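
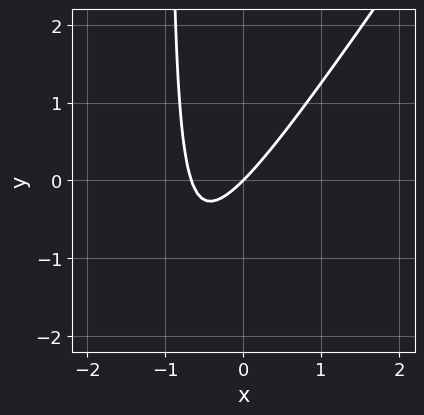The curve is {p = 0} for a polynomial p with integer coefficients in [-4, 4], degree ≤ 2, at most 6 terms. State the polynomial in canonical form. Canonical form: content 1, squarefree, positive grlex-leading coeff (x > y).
3*x^2 - 2*x*y + 2*x - 2*y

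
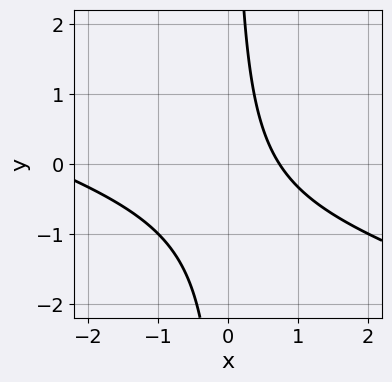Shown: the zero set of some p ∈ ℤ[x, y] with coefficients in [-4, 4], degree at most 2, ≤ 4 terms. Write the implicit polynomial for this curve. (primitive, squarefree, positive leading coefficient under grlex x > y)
1. Degree: the shape is more complex than any degree-1 curve, so deg p = 2.
2. Reading off the gridlines: it misses every integer gridline on the y-axis.
3. Assembling these constraints gives the stated polynomial.

x^2 + 3*x*y + 2*x - 2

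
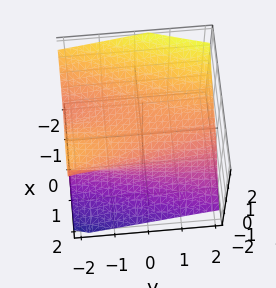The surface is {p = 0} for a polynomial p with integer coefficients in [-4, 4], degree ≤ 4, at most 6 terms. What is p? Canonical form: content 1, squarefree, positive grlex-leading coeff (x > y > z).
The degree is 3 — a generic line meets the surface in up to 3 points.
Reading off the gridlines: one x-axis crossing is at x = 1; the surface avoids every integer y-axis point in the box.
Together with the visible shape, these determine p as stated.

2*x^3 + 2*x*y*z + 3*z^3 - 2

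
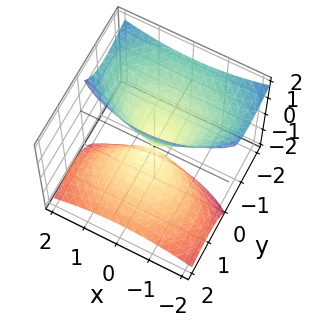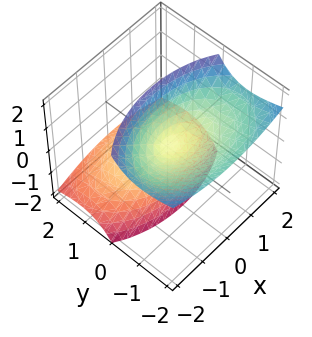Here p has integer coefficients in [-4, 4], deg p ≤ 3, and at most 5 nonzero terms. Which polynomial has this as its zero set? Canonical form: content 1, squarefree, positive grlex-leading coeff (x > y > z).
x^2 + 2*y^2 + 3*y*z - z^2

There are 2 components. Treating them together as one polynomial.
The degree is 2 — no degree-1 surface has this shape.
Checking where it meets the axes: one z-axis crossing is at z = 0; it crosses the x-axis at the gridline x = 0.
Putting this together gives p.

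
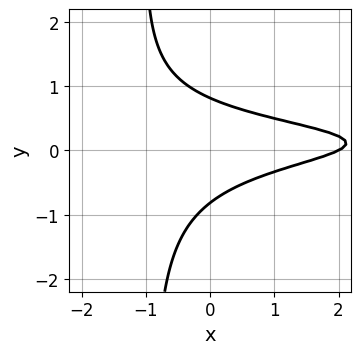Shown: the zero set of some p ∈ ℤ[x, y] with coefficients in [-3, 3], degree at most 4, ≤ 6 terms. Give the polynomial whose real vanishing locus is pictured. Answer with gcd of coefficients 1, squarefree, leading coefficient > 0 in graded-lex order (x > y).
3*x*y^2 - x*y + 3*y^2 + x - 2

1. The degree is 3 — no degree-2 curve has this shape.
2. Reading off the gridlines: it crosses the x-axis at the gridline x = 2.
3. Assembling these constraints gives the stated polynomial.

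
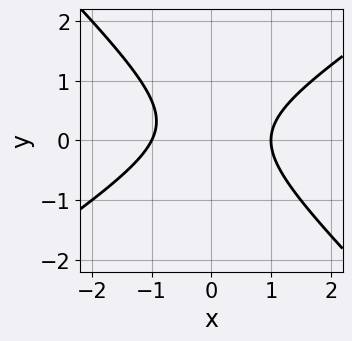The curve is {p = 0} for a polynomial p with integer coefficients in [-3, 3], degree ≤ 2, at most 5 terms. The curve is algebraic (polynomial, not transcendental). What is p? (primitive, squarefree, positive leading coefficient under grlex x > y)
First, degree: a generic line meets the curve in up to 2 points, so deg p = 2.
Then, from the axis intercepts and sections: the curve avoids every integer y-axis point in the box; among the integer gridlines, it crosses the x-axis at x ∈ {-1, 1}.
Finally, putting this together gives p.

2*x^2 - x*y - 3*y^2 + y - 2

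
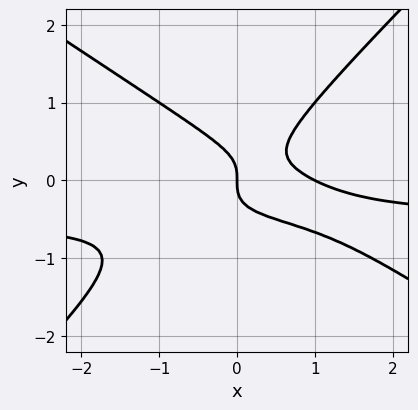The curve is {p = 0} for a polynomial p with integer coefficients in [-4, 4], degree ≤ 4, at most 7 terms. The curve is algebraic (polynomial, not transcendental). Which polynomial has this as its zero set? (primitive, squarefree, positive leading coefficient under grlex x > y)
2*x^2*y + x*y^2 - 3*y^3 + x^2 - x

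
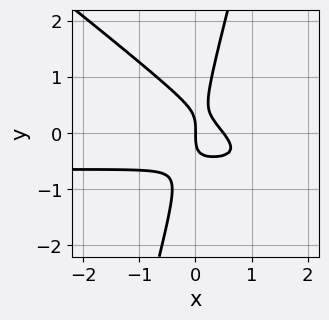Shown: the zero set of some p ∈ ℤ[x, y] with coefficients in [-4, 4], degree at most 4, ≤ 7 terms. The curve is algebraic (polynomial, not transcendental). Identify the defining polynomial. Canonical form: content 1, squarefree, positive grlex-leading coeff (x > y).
3*x^2*y + 3*x*y^2 - y^3 + 2*x^2 - x

(a) The degree is 3 — a generic line meets the curve in up to 3 points.
(b) Observable constraints: it meets the y-axis at y = 0 (among the integer gridlines); it crosses the x-axis at the gridline x = 0.
(c) Assembling these constraints gives the stated polynomial.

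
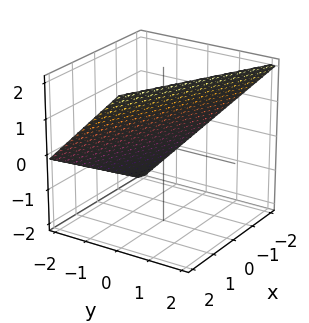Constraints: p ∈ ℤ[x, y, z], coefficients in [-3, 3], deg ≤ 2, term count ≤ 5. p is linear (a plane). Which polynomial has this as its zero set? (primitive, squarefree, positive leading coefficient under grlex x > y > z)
First, deg p = 1. Every cross-section is a straight line — this is a plane.
Next, against the integer gridlines: it meets the z-axis at z = 1 (among the integer gridlines); one y-axis crossing is at y = -1; it meets the x-axis at x = -2 (among the integer gridlines).
Finally, putting this together gives p.

x + 2*y - 2*z + 2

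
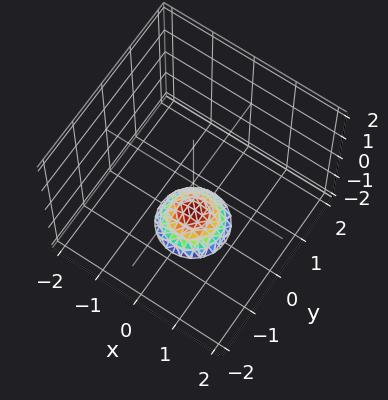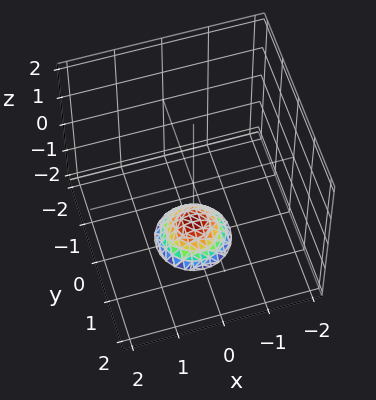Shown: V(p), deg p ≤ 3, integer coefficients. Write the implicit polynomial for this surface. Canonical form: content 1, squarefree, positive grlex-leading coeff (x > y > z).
1. Degree: no degree-1 surface has this shape, so deg p = 2.
2. Symmetries: the surface is invariant under rotation about z: p = q(x² + y², z).
3. From the visible intercepts: a circular section at z = -2 has radius between 0 and 1; no y-intercept at any integer in the box; it misses every integer gridline on the x-axis.
4. Putting this together gives p.

2*x^2 + 2*y^2 + 2*z + 3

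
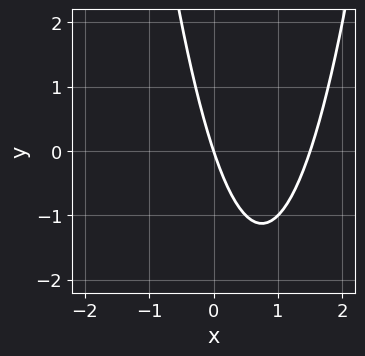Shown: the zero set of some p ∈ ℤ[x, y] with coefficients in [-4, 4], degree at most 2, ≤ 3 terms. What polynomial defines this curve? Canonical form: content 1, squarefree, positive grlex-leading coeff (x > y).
2*x^2 - 3*x - y

Degree: a generic line meets the curve in up to 2 points, so deg p = 2.
From the visible intercepts: one x-axis crossing is at x = 0; one y-axis crossing is at y = 0.
Assembling these constraints gives the stated polynomial.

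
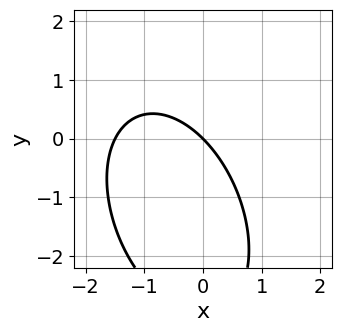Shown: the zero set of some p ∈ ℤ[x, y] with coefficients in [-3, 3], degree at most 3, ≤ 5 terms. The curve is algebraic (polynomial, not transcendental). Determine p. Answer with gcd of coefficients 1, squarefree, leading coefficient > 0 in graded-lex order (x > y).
2*x^2 + x*y + y^2 + 3*x + 3*y

First, degree: the shape is more complex than any degree-1 curve, so deg p = 2.
Then, from the axis intercepts and sections: one y-axis crossing is at y = 0; it meets the x-axis at x = 0 (among the integer gridlines).
Finally, putting this together gives p.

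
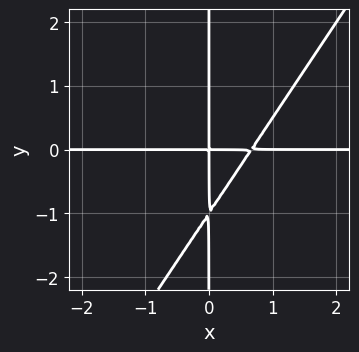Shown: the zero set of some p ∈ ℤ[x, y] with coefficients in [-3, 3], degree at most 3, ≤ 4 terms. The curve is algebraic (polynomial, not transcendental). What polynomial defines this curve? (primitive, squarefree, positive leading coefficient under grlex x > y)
3*x^2*y - 2*x*y^2 - 2*x*y

1. deg p = 3.
2. Observable constraints: every point of the y-axis in the box is on the curve; every point of the x-axis in the box is on the curve.
3. Assembling these constraints gives the stated polynomial.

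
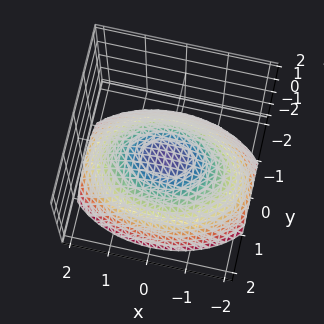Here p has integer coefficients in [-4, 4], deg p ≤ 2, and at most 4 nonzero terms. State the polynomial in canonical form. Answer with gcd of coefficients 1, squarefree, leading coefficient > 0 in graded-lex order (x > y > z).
x^2 + 2*y^2 + 3*z

First, the degree is 2 — a paraboloid; a quadric.
Then, symmetries: mirror symmetry x ↦ −x ⇒ only even powers of x; the y ↦ −y reflection is a symmetry, so y appears only in even powers.
Next, from the axis intercepts and sections: it meets the y-axis at y = 0 (among the integer gridlines); one x-axis crossing is at x = 0.
Finally, matching integer coefficients to the picture gives p.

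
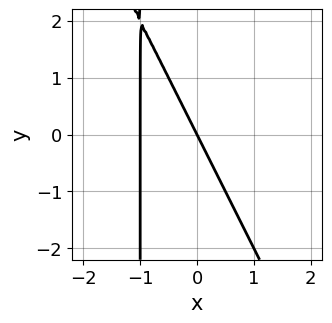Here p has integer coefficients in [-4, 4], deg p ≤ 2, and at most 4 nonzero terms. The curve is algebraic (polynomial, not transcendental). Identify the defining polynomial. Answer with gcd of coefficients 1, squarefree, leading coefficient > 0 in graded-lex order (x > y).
First, the degree is 2 — a generic line meets the curve in up to 2 points.
Next, from the axis intercepts and sections: one y-axis crossing is at y = 0; the x-axis gridline crossings are at x ∈ {-1, 0}.
Finally, matching integer coefficients to the picture gives p.

2*x^2 + x*y + 2*x + y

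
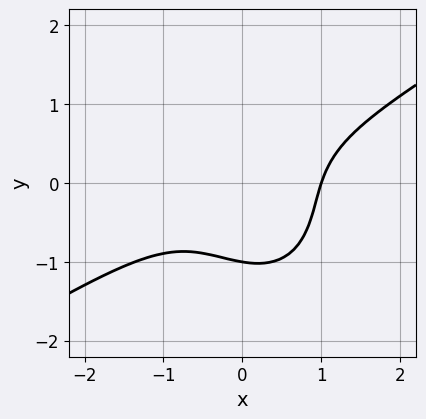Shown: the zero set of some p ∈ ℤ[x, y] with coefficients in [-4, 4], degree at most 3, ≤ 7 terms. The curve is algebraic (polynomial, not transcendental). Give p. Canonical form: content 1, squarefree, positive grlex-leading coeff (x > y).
2*x^3 - 2*x^2*y - x*y^2 - 2*y^3 - 2

1. Degree: the shape is more complex than any degree-2 curve, so deg p = 3.
2. Observable constraints: it meets the y-axis at y = -1 (among the integer gridlines); it crosses the x-axis at the gridline x = 1.
3. Together with the visible shape, these determine p as stated.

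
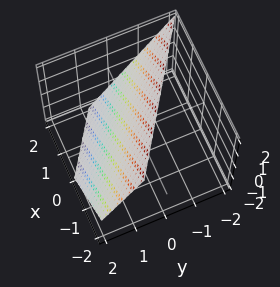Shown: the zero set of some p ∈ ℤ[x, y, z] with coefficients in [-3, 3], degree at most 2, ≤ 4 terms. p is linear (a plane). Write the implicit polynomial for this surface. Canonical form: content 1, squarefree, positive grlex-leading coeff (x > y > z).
2*x + 3*y + 2*z - 2

First, the degree is 1 — the surface is flat (a plane).
Next, from the axis intercepts and sections: one x-axis crossing is at x = 1; it crosses the z-axis at the gridline z = 1.
Finally, these observations pin down the coefficients.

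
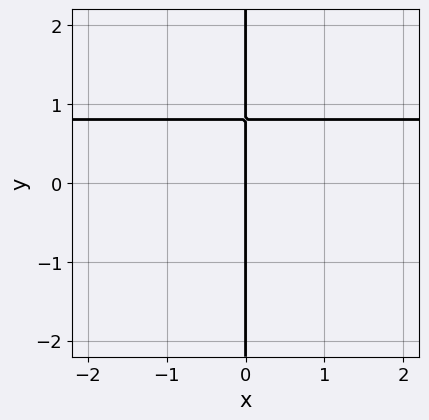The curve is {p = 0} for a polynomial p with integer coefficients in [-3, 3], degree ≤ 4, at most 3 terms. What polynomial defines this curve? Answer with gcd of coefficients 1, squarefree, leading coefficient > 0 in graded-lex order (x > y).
2*x*y^3 + 3*x*y^2 - 3*x

(a) deg p = 4. The shape is more complex than any degree-3 curve.
(b) Against the integer gridlines: the visible y-axis segment lies entirely on the curve; it crosses the x-axis at the gridline x = 0.
(c) The integer polynomial consistent with all of this is the stated p.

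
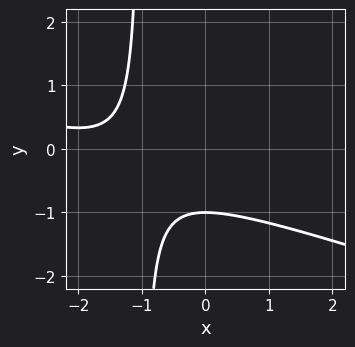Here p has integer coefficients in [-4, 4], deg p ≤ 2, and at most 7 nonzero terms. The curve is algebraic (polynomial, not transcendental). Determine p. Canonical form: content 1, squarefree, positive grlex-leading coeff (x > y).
1. The degree is 2 — a generic line meets the curve in up to 2 points.
2. Against the integer gridlines: the curve avoids every integer x-axis point in the box; one y-axis crossing is at y = -1.
3. Solving for integer coefficients yields p as stated.

x^2 + 3*x*y + 3*x + 3*y + 3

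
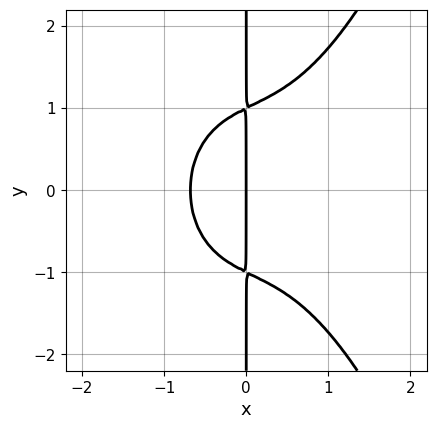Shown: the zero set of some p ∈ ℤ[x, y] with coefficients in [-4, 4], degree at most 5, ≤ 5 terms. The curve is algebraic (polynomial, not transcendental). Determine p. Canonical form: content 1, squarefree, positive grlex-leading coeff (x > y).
First, degree: a generic line meets the curve in up to 4 points, so deg p = 4.
Next, symmetries: it's symmetric under y → −y, forcing even powers of y.
Next, checking where it meets the axes: one x-axis crossing is at x = 0; every point of the y-axis in the box is on the curve.
Finally, together with the visible shape, these determine p as stated.

x^4 - x*y^2 + x^2 + x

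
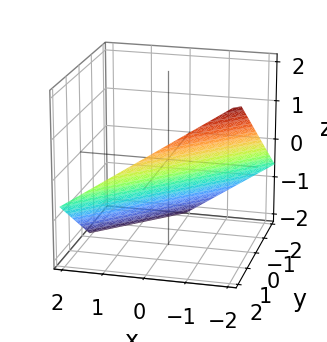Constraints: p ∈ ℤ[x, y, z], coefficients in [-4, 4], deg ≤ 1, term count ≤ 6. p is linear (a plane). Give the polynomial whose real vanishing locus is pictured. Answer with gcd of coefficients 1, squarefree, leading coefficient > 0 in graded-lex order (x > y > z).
The degree is 1 — the surface is flat (a plane).
From the axis intercepts and sections: it crosses the y-axis at the gridline y = 1; it meets the x-axis at x = -1 (among the integer gridlines).
Assembling these constraints gives the stated polynomial.

2*x - 2*y + 3*z + 2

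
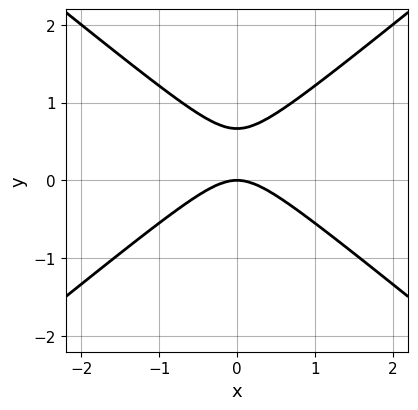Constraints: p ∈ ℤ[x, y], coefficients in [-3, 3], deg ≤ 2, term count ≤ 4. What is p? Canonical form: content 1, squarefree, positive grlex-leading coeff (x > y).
(a) Degree: the shape is more complex than any degree-1 curve, so deg p = 2.
(b) Symmetries: the x ↦ −x reflection is a symmetry, so x appears only in even powers.
(c) From the axis intercepts and sections: it crosses the y-axis at the gridline y = 0; it crosses the x-axis at the gridline x = 0.
(d) Assembling these constraints gives the stated polynomial.

2*x^2 - 3*y^2 + 2*y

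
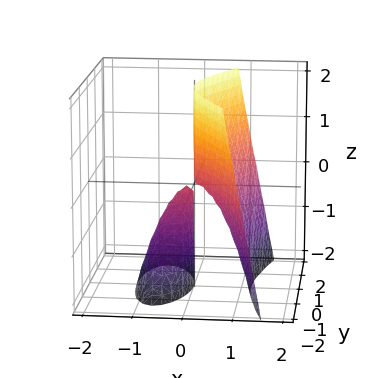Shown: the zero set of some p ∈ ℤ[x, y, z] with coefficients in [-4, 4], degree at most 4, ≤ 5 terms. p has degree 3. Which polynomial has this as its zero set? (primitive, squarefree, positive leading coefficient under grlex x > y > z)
3*x^3 + 2*x*z - y^2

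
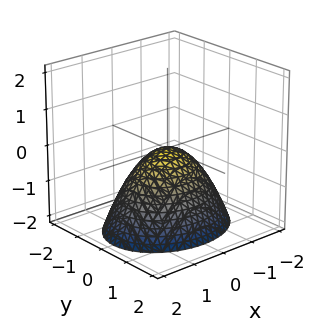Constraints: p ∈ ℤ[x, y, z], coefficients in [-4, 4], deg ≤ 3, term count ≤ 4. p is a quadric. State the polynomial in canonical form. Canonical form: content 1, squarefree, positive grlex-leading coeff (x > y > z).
1. Degree: a paraboloid; a quadric, so deg p = 2.
2. Symmetries: the y ↦ −y reflection is a symmetry, so y appears only in even powers; it's symmetric under x → −x, forcing even powers of x.
3. Checking where it meets the axes: it meets the z-axis at z = 0 (among the integer gridlines); it crosses the y-axis at the gridline y = 0; it meets the x-axis at x = 0 (among the integer gridlines).
4. Fitting integer coefficients to these (and the overall shape) gives p.

2*x^2 + 3*y^2 + 3*z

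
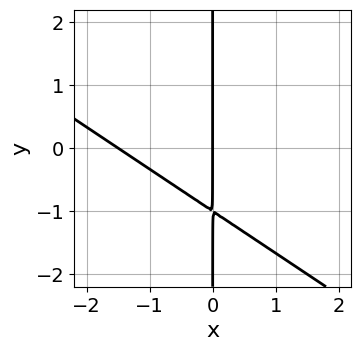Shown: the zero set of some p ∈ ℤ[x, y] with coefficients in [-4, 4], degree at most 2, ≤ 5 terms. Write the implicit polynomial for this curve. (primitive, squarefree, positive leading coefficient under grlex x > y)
2*x^2 + 3*x*y + 3*x

1. deg p = 2. No degree-1 curve has this shape.
2. Observable constraints: every point of the y-axis in the box is on the curve; one x-axis crossing is at x = 0.
3. Assembling these constraints gives the stated polynomial.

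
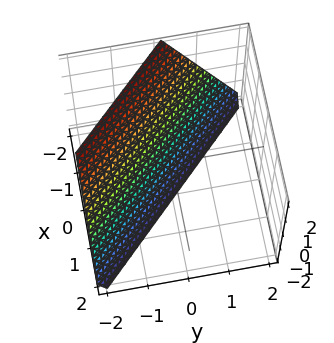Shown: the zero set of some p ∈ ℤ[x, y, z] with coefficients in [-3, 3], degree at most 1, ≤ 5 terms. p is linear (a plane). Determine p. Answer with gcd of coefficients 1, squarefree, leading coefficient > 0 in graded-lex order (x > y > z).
2*x + 2*y + z + 2

deg p = 1.
From the visible intercepts: it meets the z-axis at z = -2 (among the integer gridlines); it crosses the y-axis at the gridline y = -1; it meets the x-axis at x = -1 (among the integer gridlines).
Putting this together gives p.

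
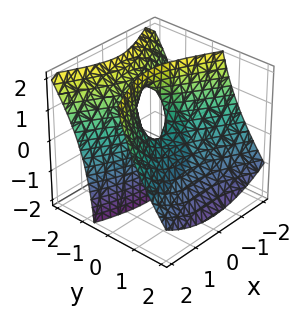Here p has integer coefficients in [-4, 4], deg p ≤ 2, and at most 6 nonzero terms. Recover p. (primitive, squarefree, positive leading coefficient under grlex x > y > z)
x^2 - 3*y^2 - 3*y*z - z

(a) deg p = 2. A generic line meets the surface in up to 2 points.
(b) From the visible intercepts: it crosses the y-axis at the gridline y = 0; it crosses the z-axis at the gridline z = 0.
(c) Matching integer coefficients to the picture gives p.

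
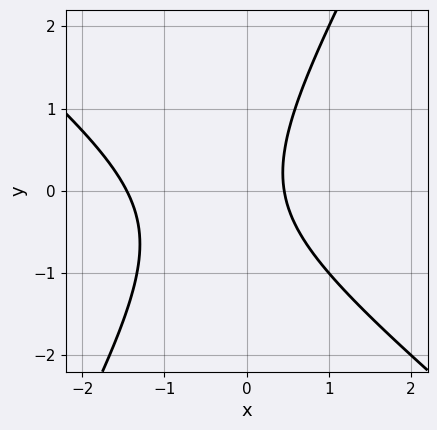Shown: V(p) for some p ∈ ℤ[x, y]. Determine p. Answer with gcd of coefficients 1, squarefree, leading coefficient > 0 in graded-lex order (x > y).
(a) The degree is 2 — a generic line meets the curve in up to 2 points.
(b) Against the integer gridlines: the curve avoids every integer y-axis point in the box.
(c) Assembling these constraints gives the stated polynomial.

3*x^2 + 2*x*y - 2*y^2 + 3*x - 2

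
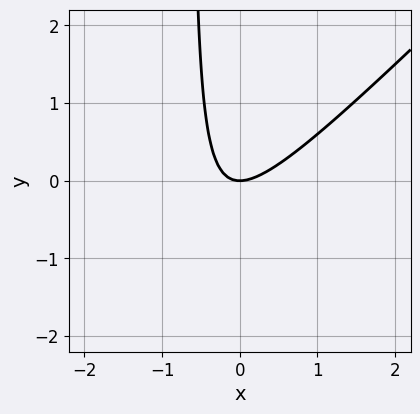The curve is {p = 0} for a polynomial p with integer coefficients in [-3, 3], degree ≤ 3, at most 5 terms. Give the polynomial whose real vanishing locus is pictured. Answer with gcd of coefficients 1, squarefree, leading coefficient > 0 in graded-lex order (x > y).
3*x^2 - 3*x*y - 2*y

deg p = 2. The shape is more complex than any degree-1 curve.
Observable constraints: it crosses the x-axis at the gridline x = 0; it crosses the y-axis at the gridline y = 0.
Solving for integer coefficients yields p as stated.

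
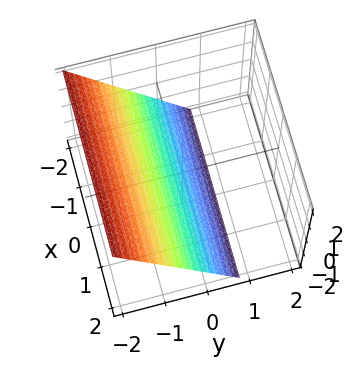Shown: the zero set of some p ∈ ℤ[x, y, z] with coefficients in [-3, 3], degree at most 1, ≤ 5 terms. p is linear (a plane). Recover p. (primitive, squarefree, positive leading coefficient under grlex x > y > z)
3*y + 2*z + 2

1. Degree: the surface is flat (a plane), so deg p = 1.
2. Reading off the gridlines: it crosses the z-axis at the gridline z = -1; the surface avoids every integer x-axis point in the box.
3. The integer polynomial consistent with all of this is the stated p.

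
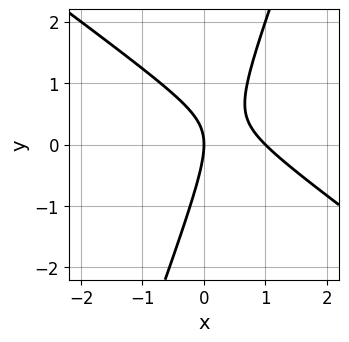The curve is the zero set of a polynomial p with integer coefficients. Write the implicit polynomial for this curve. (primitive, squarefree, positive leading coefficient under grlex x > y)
First, deg p = 2. No degree-1 curve has this shape.
Then, from the axis intercepts and sections: it meets the y-axis at y = 0 (among the integer gridlines); among the integer gridlines, it crosses the x-axis at x ∈ {0, 1}.
Finally, solving for integer coefficients yields p as stated.

2*x^2 + 2*x*y - y^2 - 2*x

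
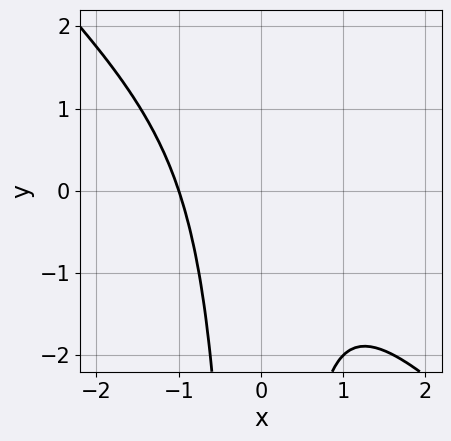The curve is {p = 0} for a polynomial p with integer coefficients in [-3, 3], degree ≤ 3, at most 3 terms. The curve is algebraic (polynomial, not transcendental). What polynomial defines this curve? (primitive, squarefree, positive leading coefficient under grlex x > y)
The degree is 3 — no degree-2 curve has this shape.
Reading off the gridlines: no y-intercept at any integer in the box; it crosses the x-axis at the gridline x = -1.
Together with the visible shape, these determine p as stated.

x^3 + x^2*y + 1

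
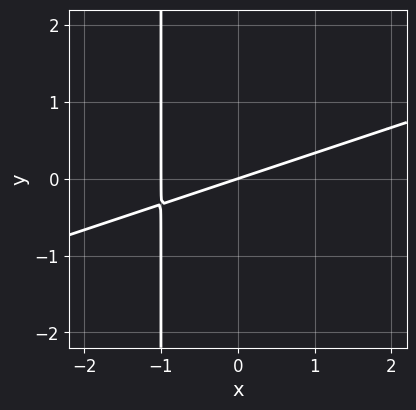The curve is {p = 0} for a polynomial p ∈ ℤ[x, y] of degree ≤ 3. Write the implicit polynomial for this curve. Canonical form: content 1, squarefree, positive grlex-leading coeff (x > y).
(a) Degree: a generic line meets the curve in up to 2 points, so deg p = 2.
(b) Against the integer gridlines: among the integer gridlines, it crosses the x-axis at x ∈ {-1, 0}; one y-axis crossing is at y = 0.
(c) Together with the visible shape, these determine p as stated.

x^2 - 3*x*y + x - 3*y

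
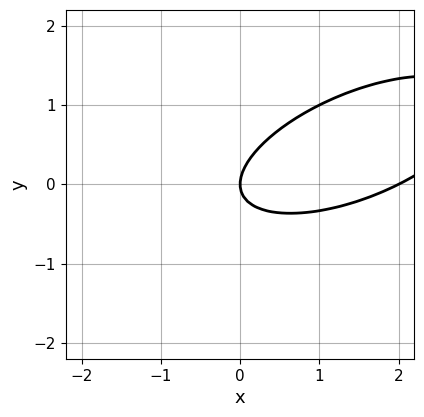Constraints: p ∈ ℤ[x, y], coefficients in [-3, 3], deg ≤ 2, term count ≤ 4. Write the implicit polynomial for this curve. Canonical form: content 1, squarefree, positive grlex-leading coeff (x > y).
1. The degree is 2 — the shape is more complex than any degree-1 curve.
2. From the axis intercepts and sections: the x-axis gridline crossings are at x ∈ {0, 2}; it meets the y-axis at y = 0 (among the integer gridlines).
3. Fitting integer coefficients to these (and the overall shape) gives p.

x^2 - 2*x*y + 3*y^2 - 2*x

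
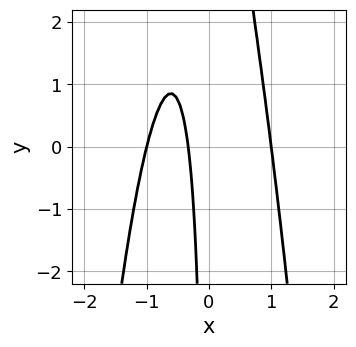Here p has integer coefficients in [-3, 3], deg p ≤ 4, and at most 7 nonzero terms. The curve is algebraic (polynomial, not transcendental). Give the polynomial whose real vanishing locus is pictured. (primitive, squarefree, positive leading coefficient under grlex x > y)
First, degree: no degree-2 curve has this shape, so deg p = 3.
Next, reading off the gridlines: the curve avoids every integer y-axis point in the box; among the integer gridlines, it crosses the x-axis at x ∈ {-1, 1}.
Finally, the integer polynomial consistent with all of this is the stated p.

3*x^3 + x^2 + x*y - 3*x - 1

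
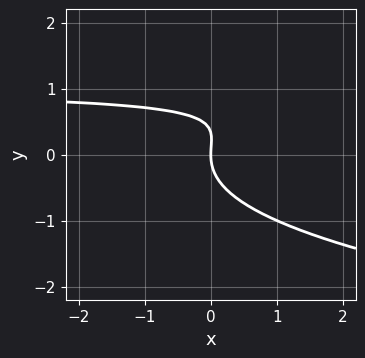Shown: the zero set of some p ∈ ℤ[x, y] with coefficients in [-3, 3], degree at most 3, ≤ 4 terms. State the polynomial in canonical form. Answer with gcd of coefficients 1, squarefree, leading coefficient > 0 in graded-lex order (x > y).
3*y^3 - 2*x*y - y^2 + 2*x

1. The degree is 3 — a generic line meets the curve in up to 3 points.
2. From the visible intercepts: it crosses the x-axis at the gridline x = 0; it meets the y-axis at y = 0 (among the integer gridlines).
3. Assembling these constraints gives the stated polynomial.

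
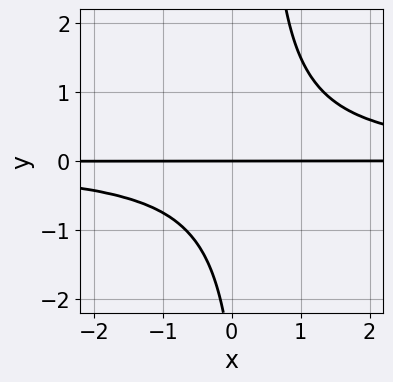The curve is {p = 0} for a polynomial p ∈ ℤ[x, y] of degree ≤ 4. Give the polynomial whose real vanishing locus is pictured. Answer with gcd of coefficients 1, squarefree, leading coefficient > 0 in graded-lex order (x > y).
(a) deg p = 3. A generic line meets the curve in up to 3 points.
(b) Checking where it meets the axes: one y-axis crossing is at y = 0; every point of the x-axis in the box is on the curve.
(c) Together with the visible shape, these determine p as stated.

3*x*y^2 - y^2 - 3*y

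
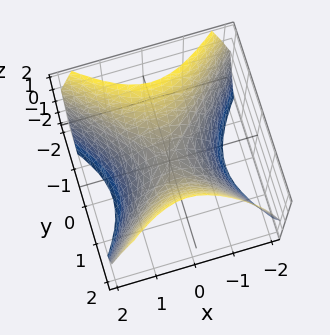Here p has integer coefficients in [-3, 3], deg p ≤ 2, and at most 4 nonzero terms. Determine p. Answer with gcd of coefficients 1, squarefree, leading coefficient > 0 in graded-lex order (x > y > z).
x^2 - y^2 + z

First, the degree is 2 — a saddle surface; a quadric.
Then, symmetries: it's symmetric under x → −x, forcing even powers of x; the y ↦ −y reflection is a symmetry, so y appears only in even powers.
Next, reading off the gridlines: it meets the x-axis at x = 0 (among the integer gridlines); it crosses the z-axis at the gridline z = 0; one y-axis crossing is at y = 0.
Finally, solving for integer coefficients yields p as stated.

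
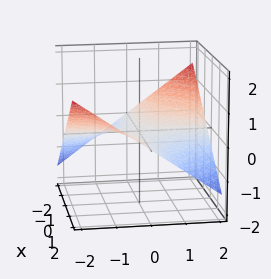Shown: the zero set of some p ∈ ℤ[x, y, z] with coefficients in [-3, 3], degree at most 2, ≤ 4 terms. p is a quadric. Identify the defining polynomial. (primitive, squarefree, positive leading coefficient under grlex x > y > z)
x*y + 3*z

1. Degree: a saddle surface; a quadric, so deg p = 2.
2. Observable constraints: every point of the y-axis in the box is on the surface; every point of the x-axis in the box is on the surface; it crosses the z-axis at the gridline z = 0.
3. These observations pin down the coefficients.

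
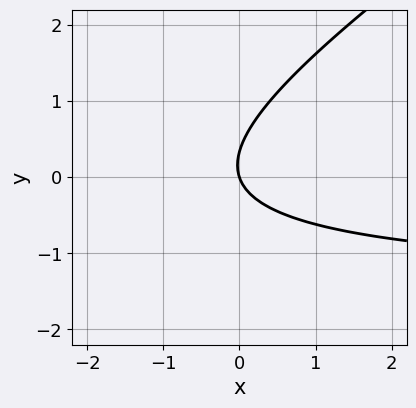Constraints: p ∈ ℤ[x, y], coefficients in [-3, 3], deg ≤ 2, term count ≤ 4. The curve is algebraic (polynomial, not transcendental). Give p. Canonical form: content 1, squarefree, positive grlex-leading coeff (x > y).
2*x*y - 3*y^2 + 3*x + y

First, deg p = 2.
Then, reading off the gridlines: one y-axis crossing is at y = 0; one x-axis crossing is at x = 0.
Finally, solving for integer coefficients yields p as stated.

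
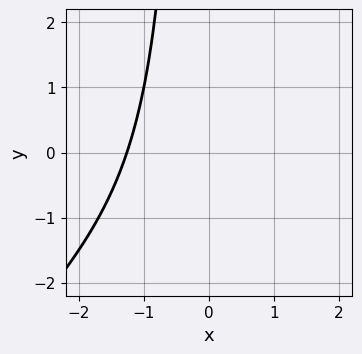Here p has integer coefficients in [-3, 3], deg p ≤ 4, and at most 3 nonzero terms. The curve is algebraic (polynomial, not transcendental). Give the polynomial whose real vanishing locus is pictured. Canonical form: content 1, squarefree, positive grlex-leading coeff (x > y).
1. Degree: the shape is more complex than any degree-2 curve, so deg p = 3.
2. Observable constraints: it misses every integer gridline on the y-axis.
3. Putting this together gives p.

x^3 - x^2*y + 2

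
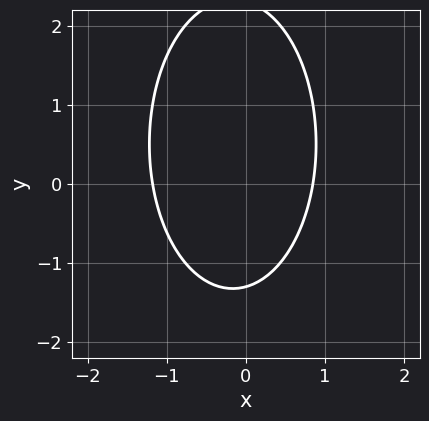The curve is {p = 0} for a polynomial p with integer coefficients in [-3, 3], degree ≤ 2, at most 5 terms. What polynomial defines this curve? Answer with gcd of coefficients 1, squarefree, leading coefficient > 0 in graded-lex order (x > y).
The degree is 2 — a generic line meets the curve in up to 2 points.
The integer polynomial consistent with all of this is the stated p.

3*x^2 + y^2 + x - y - 3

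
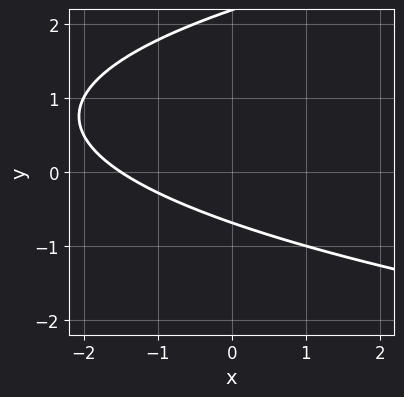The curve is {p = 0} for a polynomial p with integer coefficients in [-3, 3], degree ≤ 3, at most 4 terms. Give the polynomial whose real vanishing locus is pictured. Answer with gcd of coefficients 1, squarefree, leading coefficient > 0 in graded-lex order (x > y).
2*y^2 - 2*x - 3*y - 3

First, degree: the shape is more complex than any degree-1 curve, so deg p = 2.
Finally, solving for integer coefficients yields p as stated.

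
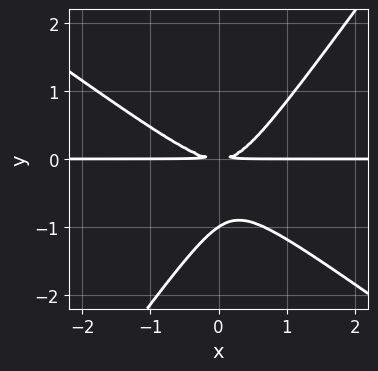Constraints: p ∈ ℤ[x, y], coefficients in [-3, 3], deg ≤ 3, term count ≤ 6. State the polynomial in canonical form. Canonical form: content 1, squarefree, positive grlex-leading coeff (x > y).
deg p = 3.
From the visible intercepts: it crosses the y-axis at the gridline y = -1; every point of the x-axis in the box is on the curve.
The integer polynomial consistent with all of this is the stated p.

3*x^2*y + 2*x*y^2 - 3*y^3 - 3*y^2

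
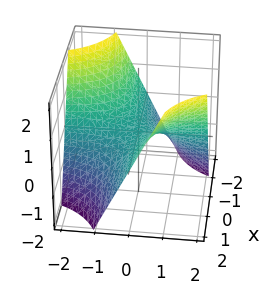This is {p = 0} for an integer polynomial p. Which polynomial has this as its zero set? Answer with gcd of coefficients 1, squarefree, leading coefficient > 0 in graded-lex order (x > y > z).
Degree: a saddle surface; a quadric, so deg p = 2.
Against the integer gridlines: it meets the z-axis at z = 0 (among the integer gridlines); every point of the x-axis in the box is on the surface.
The integer polynomial consistent with all of this is the stated p. Check: (0, 2, 0) on the y-axis lies on the surface, and p(0, 2, 0) = 0. ✓

x*y - z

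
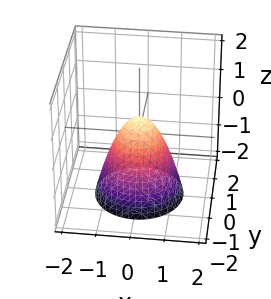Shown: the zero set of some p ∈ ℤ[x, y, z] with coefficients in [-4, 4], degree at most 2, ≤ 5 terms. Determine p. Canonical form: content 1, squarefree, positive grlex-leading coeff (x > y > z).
3*x^2 + 3*y^2 + 2*z - 1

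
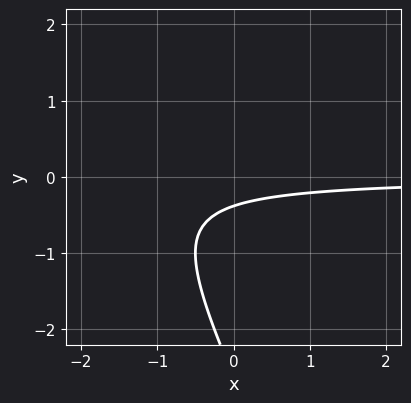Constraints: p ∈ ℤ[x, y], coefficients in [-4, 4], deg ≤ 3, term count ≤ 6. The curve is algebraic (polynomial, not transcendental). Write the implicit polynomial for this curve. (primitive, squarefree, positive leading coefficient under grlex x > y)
2*x*y + y^2 + 3*y + 1

Degree: a generic line meets the curve in up to 2 points, so deg p = 2.
Reading off the gridlines: no x-intercept at any integer in the box.
These observations pin down the coefficients.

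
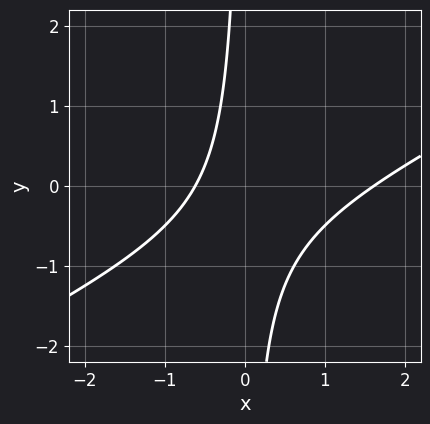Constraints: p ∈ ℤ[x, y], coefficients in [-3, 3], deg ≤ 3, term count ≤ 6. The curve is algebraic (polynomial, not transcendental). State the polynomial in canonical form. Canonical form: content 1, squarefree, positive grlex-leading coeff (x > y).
1. The degree is 2 — the shape is more complex than any degree-1 curve.
2. Checking where it meets the axes: it misses every integer gridline on the y-axis.
3. These observations pin down the coefficients.

x^2 - 2*x*y - x - 1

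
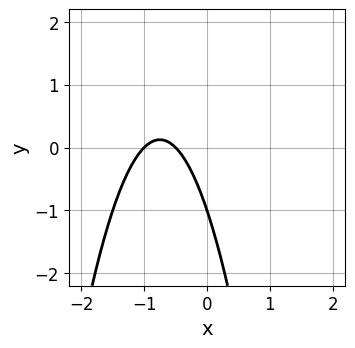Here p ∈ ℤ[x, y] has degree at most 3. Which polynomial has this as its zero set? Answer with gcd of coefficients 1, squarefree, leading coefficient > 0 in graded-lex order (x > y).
2*x^2 + 3*x + y + 1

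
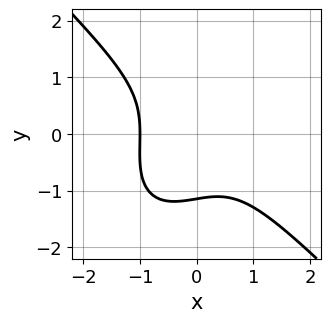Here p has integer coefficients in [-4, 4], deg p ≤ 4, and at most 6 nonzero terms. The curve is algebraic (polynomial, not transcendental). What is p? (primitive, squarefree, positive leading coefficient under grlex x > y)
3*x^3 - x*y^2 + 2*y^3 + 3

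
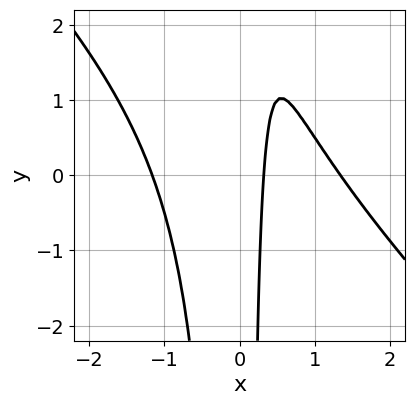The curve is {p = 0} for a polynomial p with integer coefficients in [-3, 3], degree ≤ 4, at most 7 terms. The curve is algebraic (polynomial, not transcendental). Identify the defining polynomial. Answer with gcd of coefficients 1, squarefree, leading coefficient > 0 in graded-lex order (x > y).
First, the degree is 3 — a generic line meets the curve in up to 3 points.
Next, against the integer gridlines: it misses every integer gridline on the y-axis.
Finally, putting this together gives p.

2*x^3 + 2*x^2*y - x^2 - 3*x + 1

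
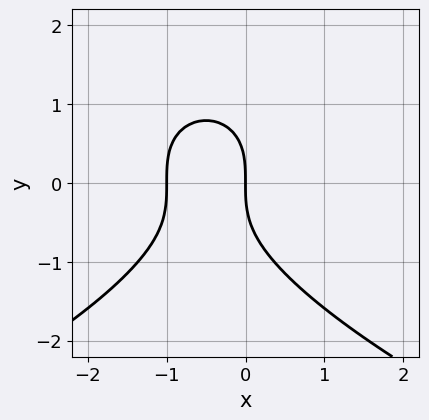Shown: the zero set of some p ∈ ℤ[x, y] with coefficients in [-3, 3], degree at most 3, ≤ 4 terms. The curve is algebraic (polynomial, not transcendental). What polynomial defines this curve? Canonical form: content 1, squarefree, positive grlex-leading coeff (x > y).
1. The degree is 3 — a generic line meets the curve in up to 3 points.
2. From the visible intercepts: the x-axis gridline crossings are at x ∈ {-1, 0}; it meets the y-axis at y = 0 (among the integer gridlines).
3. These observations pin down the coefficients.

y^3 + 2*x^2 + 2*x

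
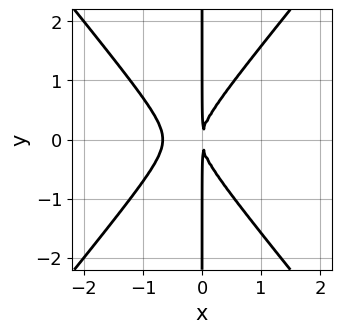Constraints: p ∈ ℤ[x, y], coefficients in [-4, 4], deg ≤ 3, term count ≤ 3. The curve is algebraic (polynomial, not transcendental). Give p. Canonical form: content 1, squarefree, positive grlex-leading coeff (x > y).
(a) deg p = 3.
(b) Symmetries: mirror symmetry y ↦ −y ⇒ only even powers of y.
(c) From the axis intercepts and sections: the visible y-axis segment lies entirely on the curve.
(d) Fitting integer coefficients to these (and the overall shape) gives p.

3*x^3 - 2*x*y^2 + 2*x^2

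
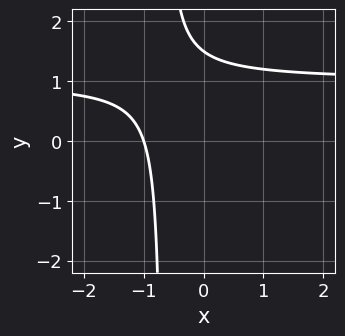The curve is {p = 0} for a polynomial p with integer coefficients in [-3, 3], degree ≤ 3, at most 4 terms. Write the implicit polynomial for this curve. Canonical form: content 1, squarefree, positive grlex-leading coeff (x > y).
(a) Degree: a generic line meets the curve in up to 2 points, so deg p = 2.
(b) From the visible intercepts: it meets the x-axis at x = -1 (among the integer gridlines).
(c) Together with the visible shape, these determine p as stated.

3*x*y - 3*x + 2*y - 3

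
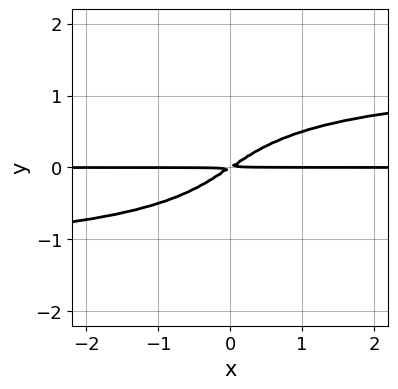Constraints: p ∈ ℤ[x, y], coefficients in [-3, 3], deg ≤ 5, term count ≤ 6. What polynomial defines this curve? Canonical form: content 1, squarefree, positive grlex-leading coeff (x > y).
deg p = 4. A generic line meets the curve in up to 4 points.
From the visible intercepts: every point of the x-axis in the box is on the curve.
Putting this together gives p.

x*y^3 + 2*y^4 - 2*x*y + 3*y^2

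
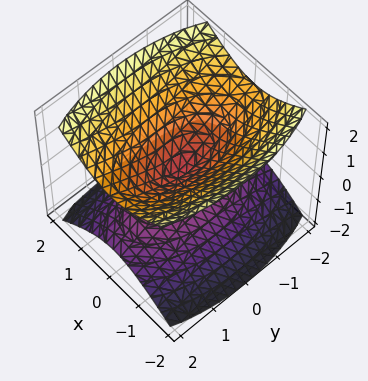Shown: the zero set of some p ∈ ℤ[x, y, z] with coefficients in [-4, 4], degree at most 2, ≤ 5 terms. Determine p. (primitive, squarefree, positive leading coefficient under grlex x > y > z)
3*x^2 + y^2 - 3*z^2

1. There are 2 components.
2. deg p = 2.
3. Symmetries: the y ↦ −y reflection is a symmetry, so y appears only in even powers; it's symmetric under x → −x, forcing even powers of x; the z ↦ −z reflection is a symmetry, so z appears only in even powers.
4. Checking where it meets the axes: it crosses the x-axis at the gridline x = 0; it meets the z-axis at z = 0 (among the integer gridlines); it meets the y-axis at y = 0 (among the integer gridlines).
5. Fitting integer coefficients to these (and the overall shape) gives p.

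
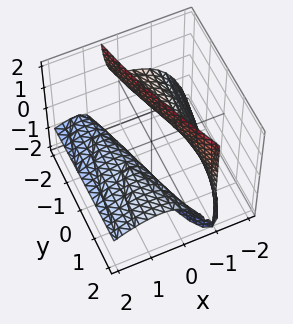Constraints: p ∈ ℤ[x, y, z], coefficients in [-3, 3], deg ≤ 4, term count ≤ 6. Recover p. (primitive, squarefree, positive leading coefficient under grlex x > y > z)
1. deg p = 3. The shape is more complex than any degree-2 surface.
2. Observable constraints: the surface avoids every integer y-axis point in the box; the surface avoids every integer z-axis point in the box; it meets the x-axis at x = -1 (among the integer gridlines).
3. Fitting integer coefficients to these (and the overall shape) gives p.

x^3 + x^2*z + 3*x*z + y*z + 1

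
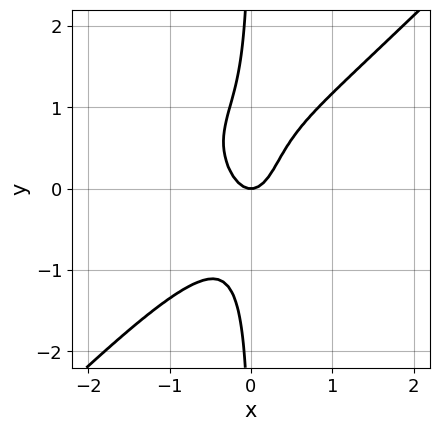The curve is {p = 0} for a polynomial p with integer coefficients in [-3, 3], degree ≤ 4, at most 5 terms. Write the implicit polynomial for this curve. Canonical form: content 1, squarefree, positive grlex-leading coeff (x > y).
The degree is 4 — a generic line meets the curve in up to 4 points.
Checking where it meets the axes: one x-axis crossing is at x = 0; it meets the y-axis at y = 0 (among the integer gridlines).
These observations pin down the coefficients.

3*x^4 - 3*x*y^3 + 3*x^2 - y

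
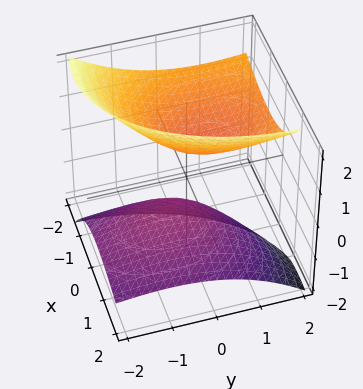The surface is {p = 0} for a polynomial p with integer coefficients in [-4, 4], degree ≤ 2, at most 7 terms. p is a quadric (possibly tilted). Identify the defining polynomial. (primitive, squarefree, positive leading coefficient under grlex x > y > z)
2*x^2 + 3*x*z + y^2 - 2*y*z - 2*z^2 + 1

(a) I count 2 distinct pieces.
(b) deg p = 2.
(c) Checking where it meets the axes: no y-intercept at any integer in the box; no x-intercept at any integer in the box.
(d) The integer polynomial consistent with all of this is the stated p.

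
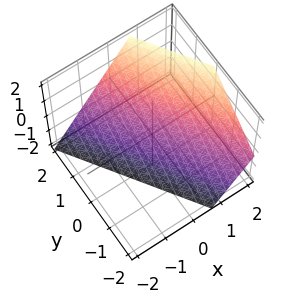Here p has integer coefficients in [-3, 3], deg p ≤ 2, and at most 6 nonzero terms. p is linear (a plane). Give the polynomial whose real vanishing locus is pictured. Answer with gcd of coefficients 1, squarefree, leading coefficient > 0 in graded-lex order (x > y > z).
3*x + 2*y - 2*z - 2

First, degree: every cross-section is a straight line — this is a plane, so deg p = 1.
Then, against the integer gridlines: one y-axis crossing is at y = 1; one z-axis crossing is at z = -1.
Finally, putting this together gives p.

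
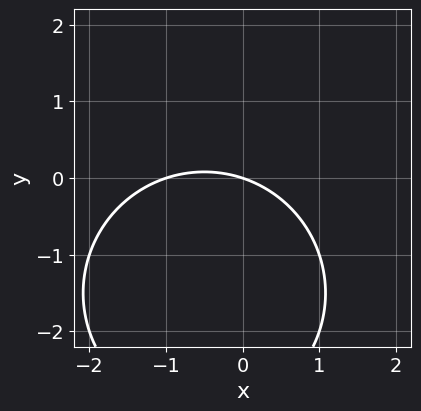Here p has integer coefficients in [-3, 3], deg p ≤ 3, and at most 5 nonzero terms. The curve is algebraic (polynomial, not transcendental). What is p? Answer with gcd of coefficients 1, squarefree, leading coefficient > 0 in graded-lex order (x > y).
x^2 + y^2 + x + 3*y

First, the degree is 2 — a generic line meets the curve in up to 2 points.
Then, checking where it meets the axes: the x-axis gridline crossings are at x ∈ {-1, 0}; it crosses the y-axis at the gridline y = 0.
Finally, these observations pin down the coefficients.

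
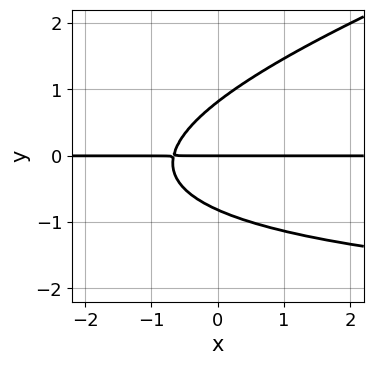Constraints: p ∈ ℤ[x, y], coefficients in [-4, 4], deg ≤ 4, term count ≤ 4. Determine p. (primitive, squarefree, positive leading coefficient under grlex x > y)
(a) Degree: the shape is more complex than any degree-2 curve, so deg p = 3.
(b) Against the integer gridlines: it meets the y-axis at y = 0 (among the integer gridlines); every point of the x-axis in the box is on the curve.
(c) Assembling these constraints gives the stated polynomial.

x*y^2 - 3*y^3 + 3*x*y + 2*y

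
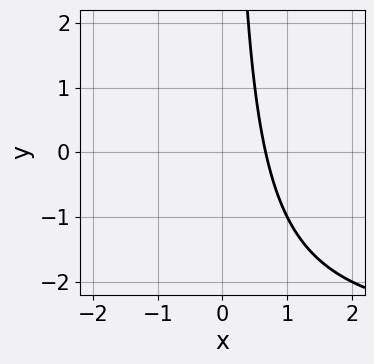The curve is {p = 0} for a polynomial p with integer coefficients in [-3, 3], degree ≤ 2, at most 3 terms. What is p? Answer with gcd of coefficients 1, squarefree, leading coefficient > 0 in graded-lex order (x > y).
x*y + 3*x - 2

(a) The degree is 2 — a generic line meets the curve in up to 2 points.
(b) Checking where it meets the axes: it misses every integer gridline on the y-axis.
(c) Assembling these constraints gives the stated polynomial.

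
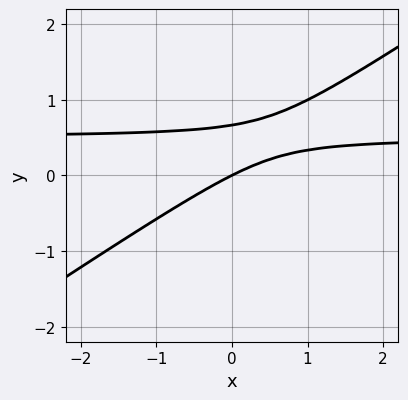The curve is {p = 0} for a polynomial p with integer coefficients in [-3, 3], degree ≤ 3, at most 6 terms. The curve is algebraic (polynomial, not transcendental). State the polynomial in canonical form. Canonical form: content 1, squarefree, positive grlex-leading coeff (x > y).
1. The degree is 2 — no degree-1 curve has this shape.
2. Reading off the gridlines: one y-axis crossing is at y = 0; it crosses the x-axis at the gridline x = 0.
3. Putting this together gives p.

2*x*y - 3*y^2 - x + 2*y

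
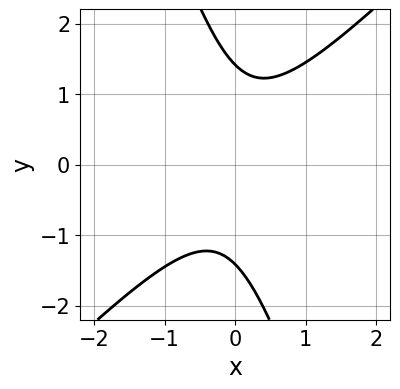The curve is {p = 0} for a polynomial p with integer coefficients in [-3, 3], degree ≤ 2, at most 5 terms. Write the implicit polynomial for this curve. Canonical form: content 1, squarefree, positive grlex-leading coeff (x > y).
(a) Degree: the shape is more complex than any degree-1 curve, so deg p = 2.
(b) From the axis intercepts and sections: the curve avoids every integer x-axis point in the box.
(c) Together with the visible shape, these determine p as stated.

3*x^2 - 2*x*y - y^2 + 2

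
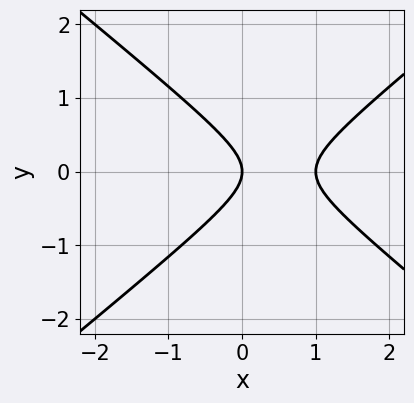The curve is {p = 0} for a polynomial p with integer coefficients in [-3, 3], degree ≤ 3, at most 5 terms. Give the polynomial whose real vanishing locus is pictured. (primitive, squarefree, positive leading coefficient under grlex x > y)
2*x^2 - 3*y^2 - 2*x

First, degree: the shape is more complex than any degree-1 curve, so deg p = 2.
Next, symmetries: it's symmetric under y → −y, forcing even powers of y.
Next, reading off the gridlines: the x-axis gridline crossings are at x ∈ {0, 1}; one y-axis crossing is at y = 0.
Finally, assembling these constraints gives the stated polynomial.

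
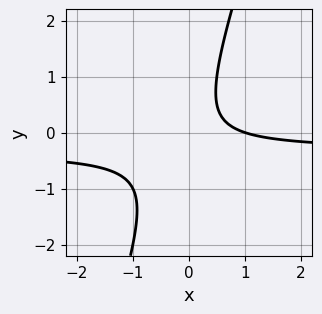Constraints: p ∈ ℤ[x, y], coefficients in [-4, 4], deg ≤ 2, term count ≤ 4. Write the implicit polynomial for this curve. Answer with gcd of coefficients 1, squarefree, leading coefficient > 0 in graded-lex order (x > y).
First, degree: no degree-1 curve has this shape, so deg p = 2.
Next, observable constraints: it crosses the x-axis at the gridline x = 1; it misses every integer gridline on the y-axis.
Finally, assembling these constraints gives the stated polynomial.

3*x*y - y^2 + x - 1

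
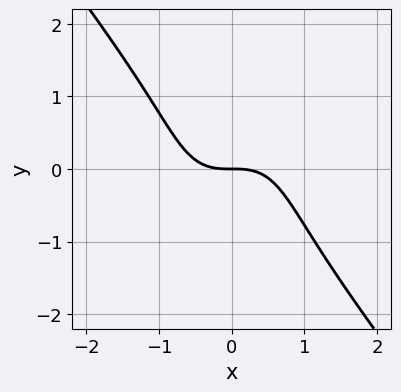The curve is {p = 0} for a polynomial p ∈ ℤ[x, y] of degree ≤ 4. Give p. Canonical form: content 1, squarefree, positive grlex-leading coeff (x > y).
1. Degree: the shape is more complex than any degree-2 curve, so deg p = 3.
2. Checking where it meets the axes: it crosses the y-axis at the gridline y = 0; it meets the x-axis at x = 0 (among the integer gridlines).
3. These observations pin down the coefficients.

2*x^3 + y^3 + 2*y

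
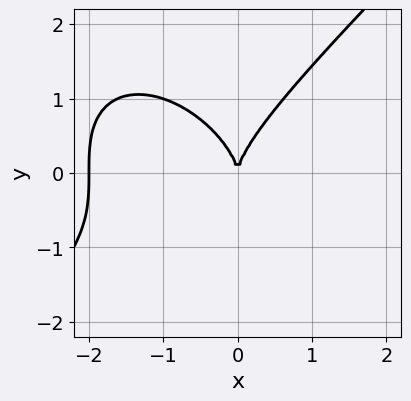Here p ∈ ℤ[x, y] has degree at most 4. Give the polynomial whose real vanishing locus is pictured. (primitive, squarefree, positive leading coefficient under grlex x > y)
The degree is 3 — the shape is more complex than any degree-2 curve.
Observable constraints: among the integer gridlines, it crosses the x-axis at x ∈ {-2, 0}; one y-axis crossing is at y = 0.
Putting this together gives p.

x^3 - y^3 + 2*x^2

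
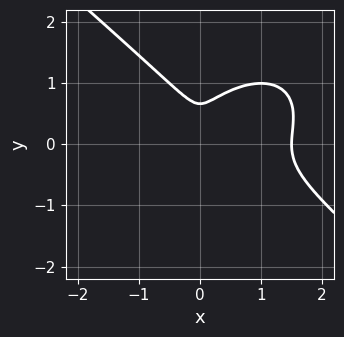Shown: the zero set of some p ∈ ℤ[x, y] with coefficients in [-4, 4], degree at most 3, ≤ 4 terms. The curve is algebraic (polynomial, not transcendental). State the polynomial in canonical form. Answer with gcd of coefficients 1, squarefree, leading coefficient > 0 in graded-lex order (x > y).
2*x^3 + 3*y^3 - 3*x^2 - 2*y^2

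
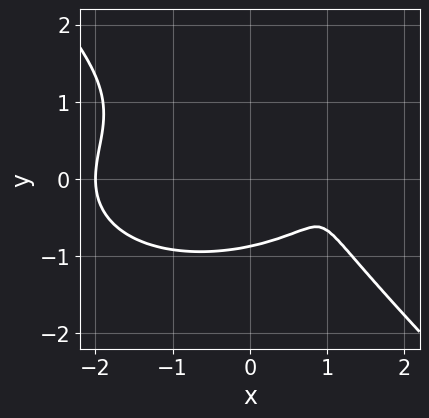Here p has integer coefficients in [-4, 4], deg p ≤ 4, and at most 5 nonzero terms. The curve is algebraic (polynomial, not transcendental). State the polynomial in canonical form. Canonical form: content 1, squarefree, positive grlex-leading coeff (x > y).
x^3 + 2*x*y^2 + 3*y^3 - 3*x + 2

(a) deg p = 3. A generic line meets the curve in up to 3 points.
(b) Observable constraints: one x-axis crossing is at x = -2.
(c) These observations pin down the coefficients.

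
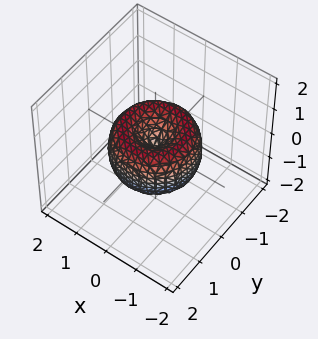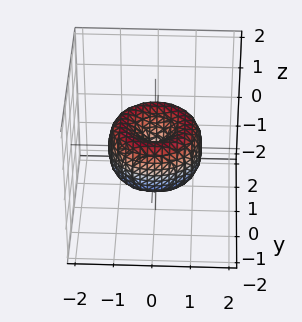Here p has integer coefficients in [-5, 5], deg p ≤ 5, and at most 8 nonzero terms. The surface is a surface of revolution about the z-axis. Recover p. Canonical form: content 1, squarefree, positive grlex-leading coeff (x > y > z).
First, deg p = 4. A generic line meets the surface in up to 4 points.
Next, by symmetry, the surface is invariant under rotation about z: p = q(x² + y², z).
Then, from the axis intercepts and sections: it crosses the y-axis at the gridline y = 0; a circular section at z = 0 has radius between 1 and 2; one x-axis crossing is at x = 0.
Finally, putting this together gives p.

2*x^4 + 4*x^2*y^2 + 2*y^4 - 3*x^2 - 3*y^2 + 2*z^2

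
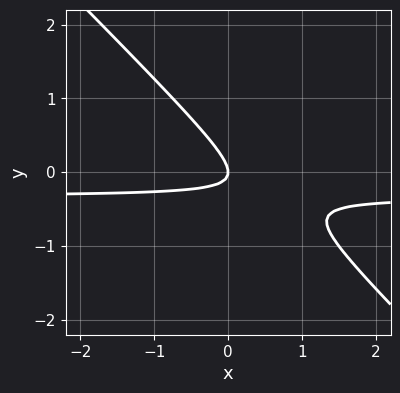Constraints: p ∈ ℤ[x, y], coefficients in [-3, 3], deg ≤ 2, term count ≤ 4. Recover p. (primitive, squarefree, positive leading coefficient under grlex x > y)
Degree: no degree-1 curve has this shape, so deg p = 2.
Against the integer gridlines: it crosses the y-axis at the gridline y = 0; one x-axis crossing is at x = 0.
Assembling these constraints gives the stated polynomial.

3*x*y + 3*y^2 + x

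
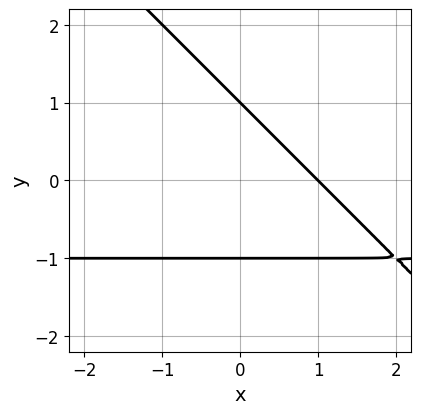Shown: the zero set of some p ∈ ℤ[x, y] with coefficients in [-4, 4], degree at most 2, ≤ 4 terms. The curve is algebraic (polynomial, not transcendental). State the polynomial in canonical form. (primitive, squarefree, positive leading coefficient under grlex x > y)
x*y + y^2 + x - 1

deg p = 2. A generic line meets the curve in up to 2 points.
Observable constraints: among the integer gridlines, it crosses the y-axis at y ∈ {-1, 1}; it crosses the x-axis at the gridline x = 1.
Fitting integer coefficients to these (and the overall shape) gives p.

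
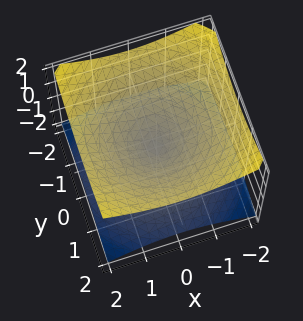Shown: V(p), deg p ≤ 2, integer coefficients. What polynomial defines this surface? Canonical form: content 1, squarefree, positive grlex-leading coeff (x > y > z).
x^2 + y^2 - 2*z^2

1. The degree is 2 — two nappes meeting at a single point; a quadric.
2. Symmetry: the surface is invariant under rotation about z: p = q(x² + y², z); the z ↦ −z reflection is a symmetry, so z appears only in even powers.
3. From the axis intercepts and sections: a circular section at z = 1 has radius between 1 and 2; one x-axis crossing is at x = 0; it meets the z-axis at z = 0 (among the integer gridlines); it crosses the y-axis at the gridline y = 0.
4. Matching integer coefficients to the picture gives p.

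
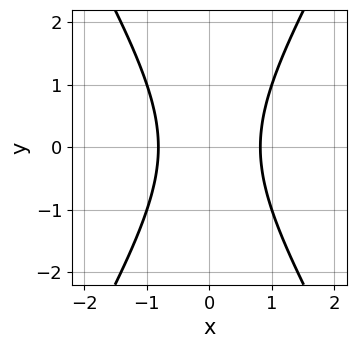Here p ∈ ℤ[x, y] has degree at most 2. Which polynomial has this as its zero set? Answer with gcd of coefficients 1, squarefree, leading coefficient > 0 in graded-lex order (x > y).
3*x^2 - y^2 - 2

(a) deg p = 2. The shape is more complex than any degree-1 curve.
(b) Symmetries: the x ↦ −x reflection is a symmetry, so x appears only in even powers; the y ↦ −y reflection is a symmetry, so y appears only in even powers.
(c) Reading off the gridlines: it misses every integer gridline on the y-axis.
(d) Matching integer coefficients to the picture gives p.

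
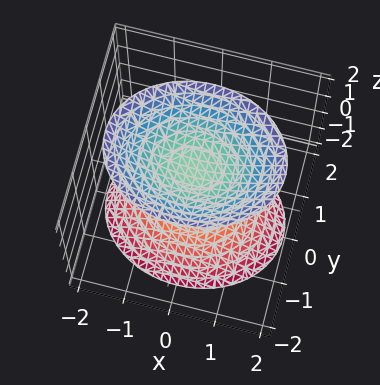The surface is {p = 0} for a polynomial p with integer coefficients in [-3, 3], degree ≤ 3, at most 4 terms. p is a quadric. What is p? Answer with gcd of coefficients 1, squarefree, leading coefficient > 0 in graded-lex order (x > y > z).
2*x^2 + 3*y^2 - 2*z^2 + 2

The picture has 2 separate pieces. They look like related sheets of one shape, so recover p as a whole.
Degree: two separate bowl-shaped sheets opening away from each other; a quadric, so deg p = 2.
Symmetries: mirror symmetry y ↦ −y ⇒ only even powers of y; the z ↦ −z reflection is a symmetry, so z appears only in even powers; mirror symmetry x ↦ −x ⇒ only even powers of x.
Reading off the gridlines: no y-intercept at any integer in the box; no x-intercept at any integer in the box; the z-axis gridline crossings are at z ∈ {-1, 1}.
Together with the visible shape, these determine p as stated.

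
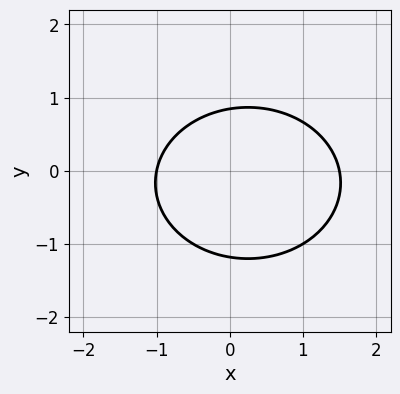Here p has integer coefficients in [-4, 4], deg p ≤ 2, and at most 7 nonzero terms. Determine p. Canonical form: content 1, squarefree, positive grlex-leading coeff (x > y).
1. Degree: the shape is more complex than any degree-1 curve, so deg p = 2.
2. Reading off the gridlines: it meets the x-axis at x = -1 (among the integer gridlines).
3. Fitting integer coefficients to these (and the overall shape) gives p.

2*x^2 + 3*y^2 - x + y - 3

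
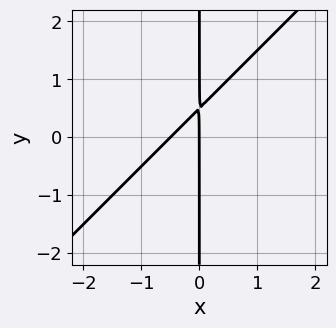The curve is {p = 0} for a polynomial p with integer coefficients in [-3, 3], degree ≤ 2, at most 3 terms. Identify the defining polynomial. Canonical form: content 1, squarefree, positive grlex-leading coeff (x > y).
2*x^2 - 2*x*y + x

First, degree: a generic line meets the curve in up to 2 points, so deg p = 2.
Next, from the visible intercepts: it crosses the x-axis at the gridline x = 0; every point of the y-axis in the box is on the curve.
Finally, fitting integer coefficients to these (and the overall shape) gives p.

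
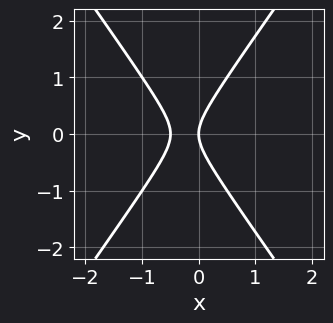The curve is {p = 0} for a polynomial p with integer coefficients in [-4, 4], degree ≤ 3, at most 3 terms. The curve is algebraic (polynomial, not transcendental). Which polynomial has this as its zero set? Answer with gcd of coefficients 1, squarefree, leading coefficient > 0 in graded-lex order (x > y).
1. Degree: the shape is more complex than any degree-1 curve, so deg p = 2.
2. Symmetries: the y ↦ −y reflection is a symmetry, so y appears only in even powers.
3. Checking where it meets the axes: it crosses the y-axis at the gridline y = 0; one x-axis crossing is at x = 0.
4. Solving for integer coefficients yields p as stated.

2*x^2 - y^2 + x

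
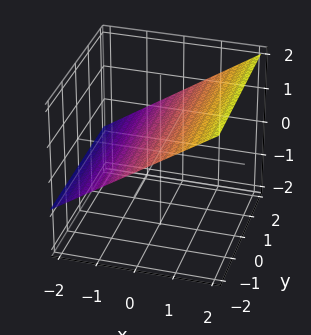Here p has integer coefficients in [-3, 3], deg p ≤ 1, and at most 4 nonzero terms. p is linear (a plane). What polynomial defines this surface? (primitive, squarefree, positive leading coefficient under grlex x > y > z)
2*x - 3*z + 2

1. The degree is 1 — the surface is flat (a plane).
2. Observable constraints: it misses every integer gridline on the y-axis; it crosses the x-axis at the gridline x = -1.
3. The integer polynomial consistent with all of this is the stated p.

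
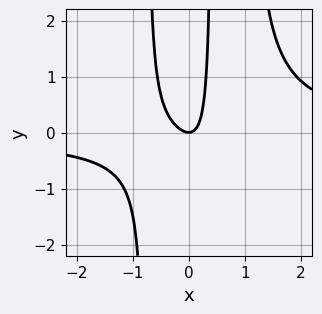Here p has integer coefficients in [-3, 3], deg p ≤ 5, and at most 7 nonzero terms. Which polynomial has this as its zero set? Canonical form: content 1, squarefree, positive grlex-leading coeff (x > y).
3*x^3*y - 2*x^2*y - 3*x^2 - 2*x*y + y

1. The degree is 4 — a generic line meets the curve in up to 4 points.
2. Checking where it meets the axes: one y-axis crossing is at y = 0; it crosses the x-axis at the gridline x = 0.
3. Putting this together gives p.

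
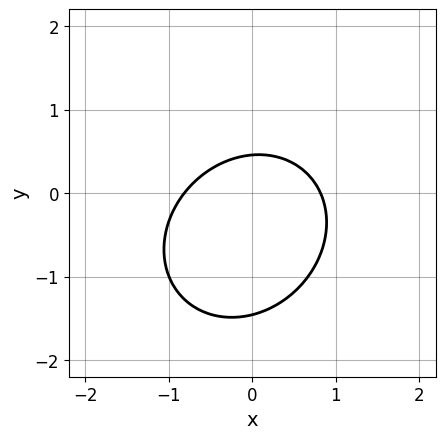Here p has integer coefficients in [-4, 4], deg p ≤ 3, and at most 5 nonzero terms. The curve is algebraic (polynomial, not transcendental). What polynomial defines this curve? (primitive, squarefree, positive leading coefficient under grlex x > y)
3*x^2 - x*y + 3*y^2 + 3*y - 2

First, the degree is 2 — a generic line meets the curve in up to 2 points.
Finally, putting this together gives p.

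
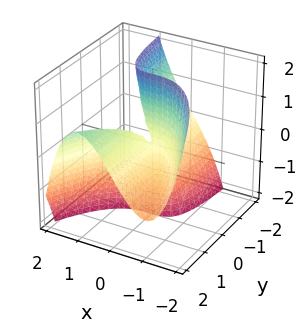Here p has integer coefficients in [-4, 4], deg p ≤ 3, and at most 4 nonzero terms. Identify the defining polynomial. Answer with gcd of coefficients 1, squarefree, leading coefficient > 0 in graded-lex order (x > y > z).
2*x^3 - 3*x*y + 2*y*z

The degree is 3 — no degree-2 surface has this shape.
Checking where it meets the axes: the visible y-axis segment lies entirely on the surface; every point of the z-axis in the box is on the surface.
Solving for integer coefficients yields p as stated.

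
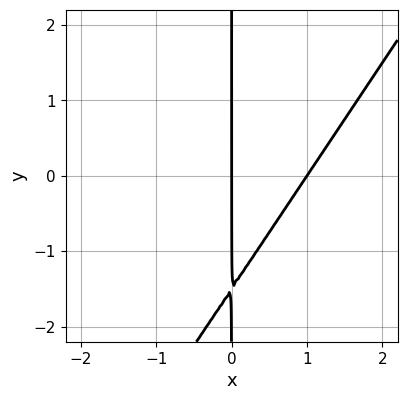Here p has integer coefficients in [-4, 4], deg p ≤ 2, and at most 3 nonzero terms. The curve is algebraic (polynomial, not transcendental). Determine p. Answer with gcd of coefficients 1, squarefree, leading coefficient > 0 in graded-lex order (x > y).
3*x^2 - 2*x*y - 3*x

1. The degree is 2 — a generic line meets the curve in up to 2 points.
2. Against the integer gridlines: the x-axis gridline crossings are at x ∈ {0, 1}; every point of the y-axis in the box is on the curve.
3. These observations pin down the coefficients.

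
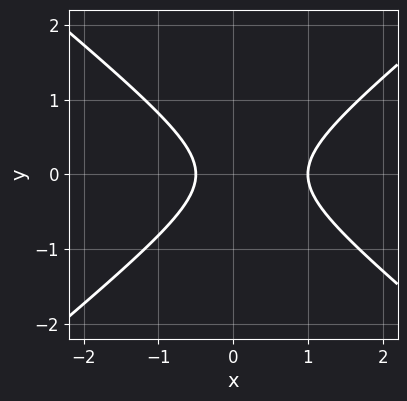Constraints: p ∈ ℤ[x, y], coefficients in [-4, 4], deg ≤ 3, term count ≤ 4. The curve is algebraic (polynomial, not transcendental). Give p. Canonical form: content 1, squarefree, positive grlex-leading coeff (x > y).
2*x^2 - 3*y^2 - x - 1

First, deg p = 2.
Then, symmetries: it's symmetric under y → −y, forcing even powers of y.
Next, reading off the gridlines: no y-intercept at any integer in the box; it meets the x-axis at x = 1 (among the integer gridlines).
Finally, matching integer coefficients to the picture gives p.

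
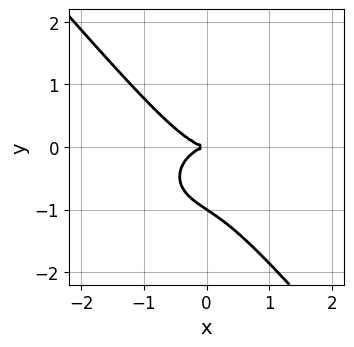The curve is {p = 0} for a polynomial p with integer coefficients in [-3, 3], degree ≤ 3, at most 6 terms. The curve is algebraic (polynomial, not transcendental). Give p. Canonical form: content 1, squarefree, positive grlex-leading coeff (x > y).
2*x^3 + 2*x*y^2 + 3*y^3 + 3*y^2

(a) deg p = 3.
(b) From the axis intercepts and sections: the y-axis gridline crossings are at y ∈ {-1, 0}; it meets the x-axis at x = 0 (among the integer gridlines).
(c) Solving for integer coefficients yields p as stated.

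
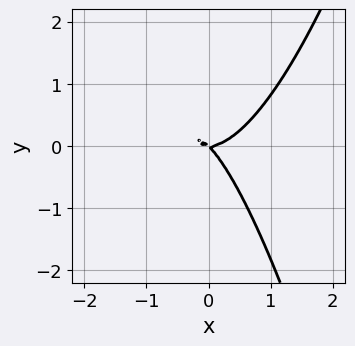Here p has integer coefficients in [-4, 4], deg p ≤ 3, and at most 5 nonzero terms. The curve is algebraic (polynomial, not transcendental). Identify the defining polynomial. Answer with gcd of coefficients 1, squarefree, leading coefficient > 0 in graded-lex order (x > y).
3*x^3 - 2*x*y - 2*y^2

(a) The degree is 3 — a generic line meets the curve in up to 3 points.
(b) From the axis intercepts and sections: it crosses the y-axis at the gridline y = 0; it meets the x-axis at x = 0 (among the integer gridlines).
(c) These observations pin down the coefficients.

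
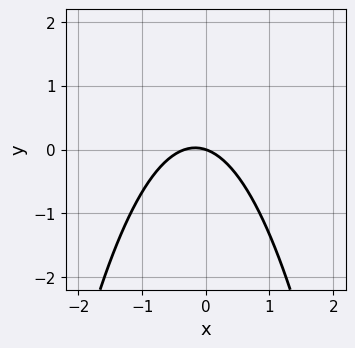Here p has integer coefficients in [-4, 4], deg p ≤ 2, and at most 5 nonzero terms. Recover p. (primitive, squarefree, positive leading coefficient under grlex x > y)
(a) deg p = 2. No degree-1 curve has this shape.
(b) Reading off the gridlines: one x-axis crossing is at x = 0; it crosses the y-axis at the gridline y = 0.
(c) Fitting integer coefficients to these (and the overall shape) gives p.

3*x^2 + x + 3*y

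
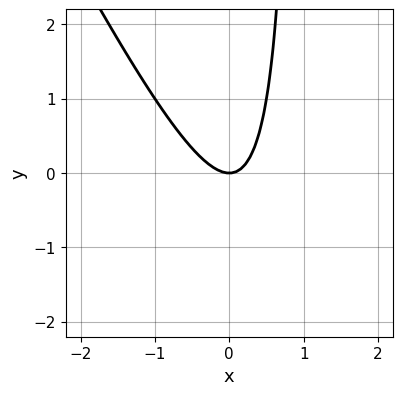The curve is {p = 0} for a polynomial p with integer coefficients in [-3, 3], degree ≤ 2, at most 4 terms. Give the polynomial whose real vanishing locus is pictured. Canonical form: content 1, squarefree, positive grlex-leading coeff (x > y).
2*x^2 + x*y - y

First, the degree is 2 — no degree-1 curve has this shape.
Next, checking where it meets the axes: it meets the x-axis at x = 0 (among the integer gridlines); it meets the y-axis at y = 0 (among the integer gridlines).
Finally, assembling these constraints gives the stated polynomial.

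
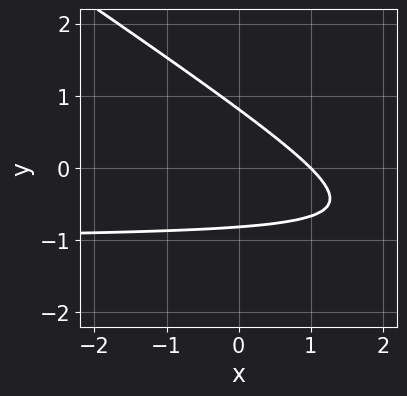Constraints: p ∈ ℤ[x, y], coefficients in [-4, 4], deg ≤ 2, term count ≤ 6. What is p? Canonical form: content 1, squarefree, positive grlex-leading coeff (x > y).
2*x*y + 3*y^2 + 2*x - 2

1. The degree is 2 — the shape is more complex than any degree-1 curve.
2. From the axis intercepts and sections: it crosses the x-axis at the gridline x = 1.
3. These observations pin down the coefficients.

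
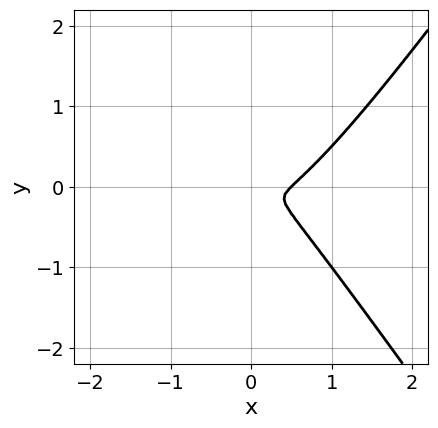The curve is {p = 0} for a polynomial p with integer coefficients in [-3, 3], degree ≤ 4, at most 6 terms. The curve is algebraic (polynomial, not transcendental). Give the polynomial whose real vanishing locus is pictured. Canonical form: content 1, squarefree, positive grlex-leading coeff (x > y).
2*x^3 - x*y^2 - x^2 - x*y - y^2

1. The degree is 3 — the shape is more complex than any degree-2 curve.
2. Putting this together gives p.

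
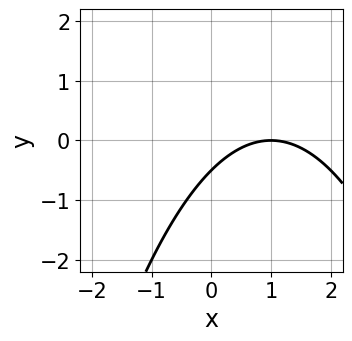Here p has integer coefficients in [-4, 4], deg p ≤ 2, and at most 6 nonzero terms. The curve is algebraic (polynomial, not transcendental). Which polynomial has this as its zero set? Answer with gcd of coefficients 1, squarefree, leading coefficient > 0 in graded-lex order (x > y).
x^2 - 2*x + 2*y + 1

First, degree: no degree-1 curve has this shape, so deg p = 2.
Then, reading off the gridlines: it crosses the x-axis at the gridline x = 1.
Finally, these observations pin down the coefficients.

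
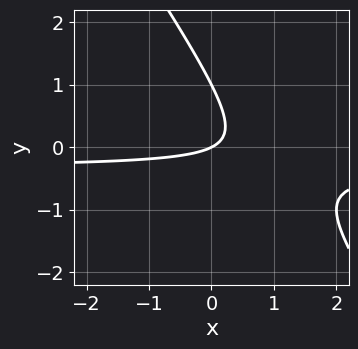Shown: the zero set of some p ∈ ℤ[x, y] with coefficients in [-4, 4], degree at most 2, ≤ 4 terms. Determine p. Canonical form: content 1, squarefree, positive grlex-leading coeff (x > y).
3*x*y + 2*y^2 + x - 2*y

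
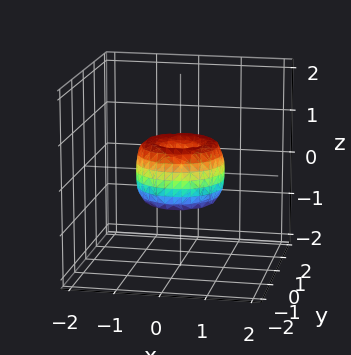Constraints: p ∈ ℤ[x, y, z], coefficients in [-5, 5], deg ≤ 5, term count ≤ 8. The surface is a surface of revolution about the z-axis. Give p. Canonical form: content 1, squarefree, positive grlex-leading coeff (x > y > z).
2*x^4 + 4*x^2*y^2 + 2*y^4 - 2*x^2 - 2*y^2 + z^2

Degree: no degree-3 surface has this shape, so deg p = 4.
Symmetries: the surface is invariant under rotation about z: p = q(x² + y², z).
Reading off the gridlines: it crosses the z-axis at the gridline z = 0; the x-axis gridline crossings are at x ∈ {-1, 0, 1}; the y-axis gridline crossings are at y ∈ {-1, 0, 1}; a circular section at z = 0 has radius exactly 1.
Putting this together gives p.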